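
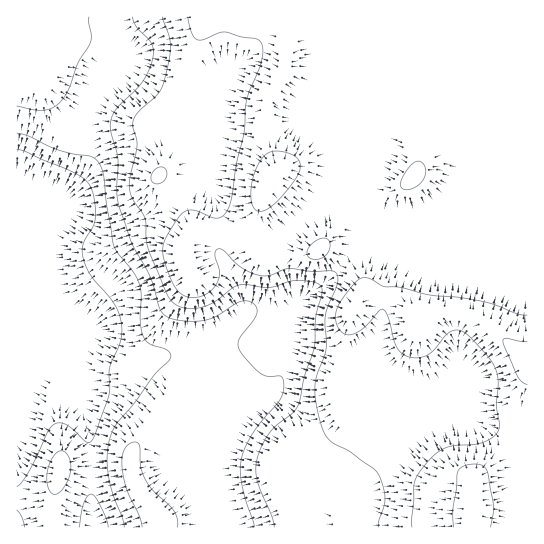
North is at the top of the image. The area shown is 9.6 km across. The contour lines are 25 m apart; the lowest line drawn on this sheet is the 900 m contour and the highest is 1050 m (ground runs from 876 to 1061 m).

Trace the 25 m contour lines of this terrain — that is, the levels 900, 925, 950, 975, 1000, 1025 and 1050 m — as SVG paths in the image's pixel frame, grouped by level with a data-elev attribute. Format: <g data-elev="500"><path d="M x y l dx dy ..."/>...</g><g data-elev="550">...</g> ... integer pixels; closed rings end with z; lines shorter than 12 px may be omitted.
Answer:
<g data-elev="900"><path d="M79 527l4-23 4-8 4-2 4 3 6 9 5 12 2 9"/><path d="M17 510l5 7 3 10"/><path d="M17 149l8 2 48 21 10 6 7 8 4 13 1 19-2 8-10 17-1 7 1 8 8 18 19 22 6 9 4 11 2 12-2 13-10 24-2 30-15 42-3 3-3 0-20-17-6-2-7 1-7 8-20 42-6 10-4 3"/></g><g data-elev="925"><path d="M53 494l4 0 5-4 8-16 0-15-4-6-4-2-4 1-4 4-6 14-1 15 3 6z"/><path d="M17 133l12 3 33 15 29 6 8 6 5 12 2 28 7 42 4 8 17 20 6 13 1 11-1 24 3 14 6 8 17 6 4 5-1 7-14 13-21 29-17 21-7 15-3 18 2 20 3 16 10 25 2 9"/></g><g data-elev="950"><path d="M177 527l0-9-4-8-19-19-9-12-4-13-2-21-2-3-3 0-5 2-5 6-2 8 0 9 4 20 13 28 3 12"/><path d="M17 106l18 4 10 0 9-3 8-7 7-13 9-25 13-20 0-7-2-13 0-5"/><path d="M132 17l5 10 14 16 2 7 0 8-4 13-7 11-27 29-4 7-1 8 8 32-1 31 1 12 13 41 19 35 10 32 7 8 16 4 19 0 15-5 24-15 6 0 7 3 3 5 0 5-17 24-2 5 1 6 6 9 14 15 8 3 14 0 2 4 0 10-2 9-28 34-8 14-4 12-1 12 2 14 12 42"/></g><g data-elev="975"><path d="M162 17l8 24-1 18-5 22-3 9-6 7-16 14-6 10 0 6 4 12 0 7-8 40 3 12 13 20 3 29 20 50 5 5 5 4 8 2 8 1 17-5 22-16 8-3 28 3 21-7 11-1 16 3 4 3 1 3 0 6-6 23-2 31-9 26-6 28-6 10-16 12-8 9-8 13-4 14-1 10 2 11 13 33 3 12"/></g><g data-elev="1000"><path d="M154 183l6 0 5-4 2-6-4-6-5 0-6 6-1 6z"/><path d="M188 17l3 15 6 8 5 0 17-7 8-1 14 5 17 3 4 5 1 9-3 13-14 34-2 32-7 29-5 33-3 13-5 7-6 3-5 0-20-8-7 1-5 4-13 19-5 11 0 10 5 16 5 12 5 8 7 5 8 2 13-4 7-5 4-6 2-12-4-17 3-5 7 2 16 16 18 8 11 0 20-7 21 3 20 0 5 2 2 5-1 7-12 30 1 32-10 34 0 22 5 23 6 12 6 5 16 8 24 17 6 8 5 13 1 10-6 22-1 6"/></g><g data-elev="1025"><path d="M527 315l-10-1-22-9-16-4-21-4-28-2-31-8-14 0-19-9-5 0-4 3-18 23-3 9 0 8 3 8 6 5 6 1 8-4 8-6 12-14 4-2 6 10 7 27 4 5 5 4 10 3 11-2 8-6 15-17 5-3 5 0 10 6 14 15 9 11 4 9 2 12-2 23 3 19-1 6-6 7-10 5-28 3-9 2-8 5-8 8-10 12-4 9-3 45"/><path d="M313 259l9-1 6-5 2-8-3-6-4-1-5 2-9 7-2 4 0 4z"/><path d="M259 211l7-1 9-7 21-25 3-7 1-6-2-6-4-3-11-4-10-1-7 3-6 7-6 14-3 18 2 13 2 4z"/><path d="M402 189l4 1 6-1 10-8 4-10-1-5-3-4-7 0-8 7-6 13 0 4z"/></g><g data-elev="1050"><path d="M491 527l3-21-6-32-5-8-8-2-12 2-3 3-3 4-4 37 1 17"/><path d="M527 341l-6 0-15-3-3 3 15 36 4 5 5 3"/></g>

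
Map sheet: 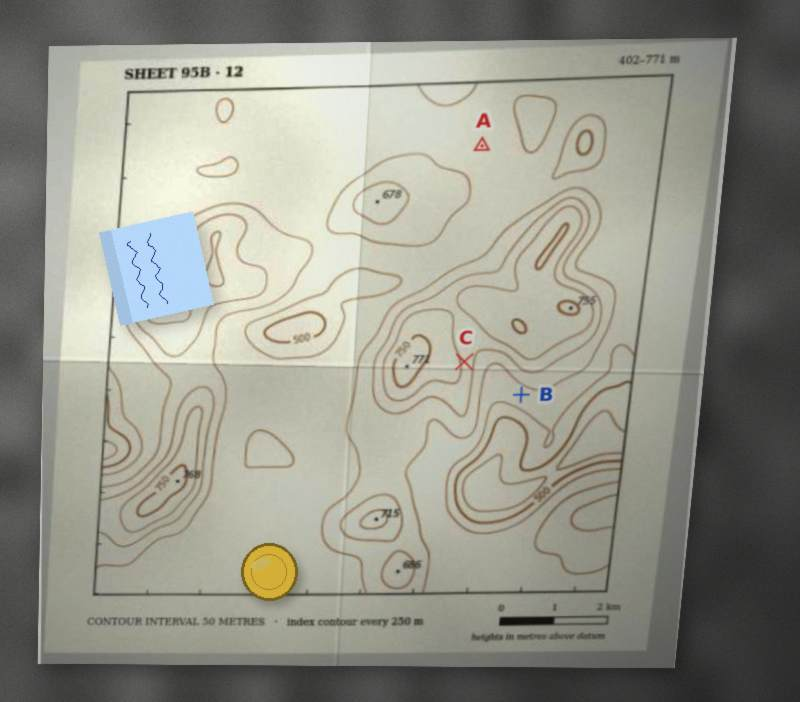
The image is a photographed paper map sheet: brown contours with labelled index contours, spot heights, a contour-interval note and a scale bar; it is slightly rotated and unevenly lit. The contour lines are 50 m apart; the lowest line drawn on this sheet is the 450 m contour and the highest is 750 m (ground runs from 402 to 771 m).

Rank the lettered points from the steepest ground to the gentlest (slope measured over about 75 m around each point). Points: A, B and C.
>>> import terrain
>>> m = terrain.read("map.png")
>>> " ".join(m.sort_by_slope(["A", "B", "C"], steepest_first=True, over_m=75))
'C B A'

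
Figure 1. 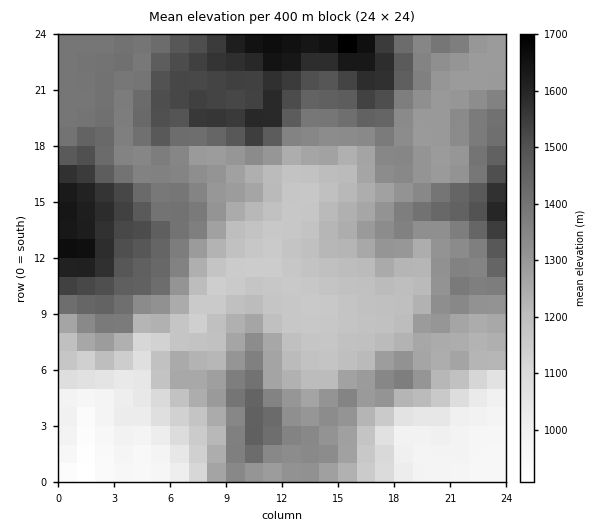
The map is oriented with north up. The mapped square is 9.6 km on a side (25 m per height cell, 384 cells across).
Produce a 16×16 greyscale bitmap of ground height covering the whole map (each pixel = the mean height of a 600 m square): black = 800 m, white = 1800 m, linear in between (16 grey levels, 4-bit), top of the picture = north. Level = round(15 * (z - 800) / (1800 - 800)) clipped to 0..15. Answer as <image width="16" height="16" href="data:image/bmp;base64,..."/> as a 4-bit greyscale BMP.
<image width="16" height="16" href="data:image/bmp;base64,Qk32AAAAAAAAAHYAAAAoAAAAEAAAABAAAAABAAQAAAAAAIAAAAATCwAAEwsAABAAAAAAAAAAAAAAABEREQAiIiIAMzMzAERERABVVVUAZmZmAHd3dwCIiIgAmZmZAKqqqgC7u7sAzMzMAN3d3QDu7u4A////ACIiRoiIZTMyIjNWmYh1MzIyNFeZiIZEM0M1d5h2eIZUZlVmh2Znd3Z4hlZ2ZmZnd6qYdWZWZmeIy6qGVWZmZ4ncuodlZniHity5mGZmeJmry6mYdmZniJu6iId3Z3iHipqaqruYiYeJmZq7vKqrh4mZmru8u7yod5mZu83d3JiH"/>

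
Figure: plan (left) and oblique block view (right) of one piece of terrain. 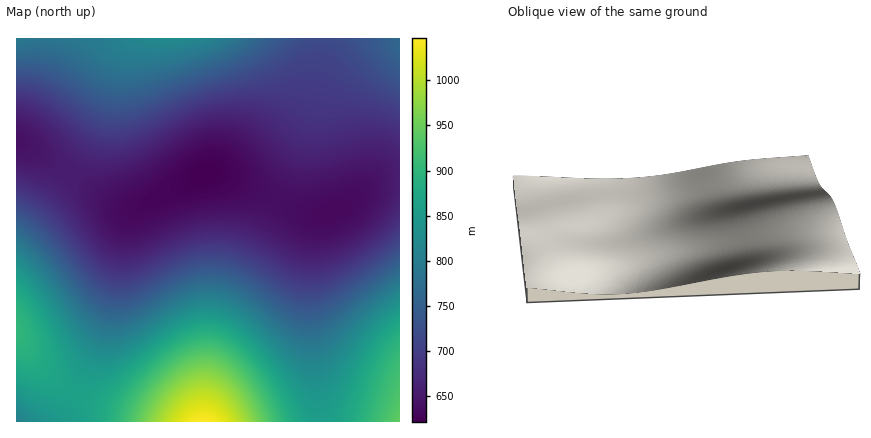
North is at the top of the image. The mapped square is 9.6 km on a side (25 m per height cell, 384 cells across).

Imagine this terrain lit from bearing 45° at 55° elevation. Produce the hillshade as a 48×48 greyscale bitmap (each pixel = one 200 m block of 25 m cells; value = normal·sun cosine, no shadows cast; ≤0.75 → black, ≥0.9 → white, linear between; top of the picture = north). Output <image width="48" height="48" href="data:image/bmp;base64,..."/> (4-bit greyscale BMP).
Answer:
<image width="48" height="48" href="data:image/bmp;base64,Qk32BAAAAAAAAHYAAAAoAAAAMAAAADAAAAABAAQAAAAAAIAEAAATCwAAEwsAABAAAAAAAAAAAAAAABEREQAiIiIAMzMzAERERABVVVUAZmZmAHd3dwCIiIgAmZmZAKqqqgC7u7sAzMzMAN3d3QDu7u4A////ACM0RVVVVVRERVZniau8zMy7qph3ZlVVZjNEVWZmZVVVVVZ3iau8zMy7qph3ZlVVZjNFVmZmZmVVVWZ4iau8zMzLqph3ZlVVZjRFZnd3d2ZmZmd4mau8zMzLuph3ZlVVZkRWZ3eId3ZmZmd4mavMzMzLuph3ZmVVZkVmd4iIiHd2ZneImqvMzMzLuph3ZmVVZlVneImZiId3d3eImqvMzMzLupiHZmVWZlZ3iZmZmYh3d3eImrvMzMzLupiHZmZmZmd4mZqqmYiHd3iImrvMzMzLupiHdmZmZneJmqqqqZiId3iJmrvMzMzLupiHdmZmZniZqru6qpmIh4iJmrvMzMzLupiHdmZmZomaq7u7qpmIiIiJmrvMzMzLupmHd2Zmd5mru7u7uqmIiIiJmrvMzMzLupmId3d3d6q7vMzLuqmYiIiJmrvMzMzLupmId3d3d6u8zMzLuqmYiIiJmrvMzMy7upmIh3d3d7vMzMzMu6mYiIiZmrvMzMy7upmIh3d3d7vMzMzMu6mYiIiZmru8zMu7qpmIiId3d8zMzMzMuqmYiIiZmqu7zLu7qpmYiIh3d8zM3czLuqmYiIiZmqu7u7u6qpmYiIiHd8zN3MzLuqmYiIiZmqu7u7uqqZmIiIiHd8zNzMy7upmYiIiJmqq7u7qqqZmIiIiHd8zMzMy7qpmIiIiJmaqqqqqqmZiIiIh3d8zMzMu6qZmIiIiJmZqqqqqZmYiIiId3d8zMzLuqqZiIiIiImZmqqZmZiIiIiHd3d8zMu7qpmYiIiIiIiZmZmZmIiIiHd3d3dszLu6qZmIh3d4iIiJmZmIiIh3d3d3d3Zsu7qqmYiHd3d3iIiIiIiIh3d3d3d3d2Zru6qpmIh3d3d3eIiIiIh3d3d3d3d3ZmZrqqmZiHd3d3d3d4iIh3d3d2ZmZmZmZmZqqpmIh3d2Znd3d3d3d3d2ZmZmZmZmZmZqmZiHd2ZmZmd3d3d3d2ZmZmZmZmZmZmZpmId3ZmZmZmZ3d3d3ZmZmZmZmZmZmZmZYiHdmZlVWZmZnd3d2ZmZVVVVmZmZmZmVYd2ZlVVVVVmZmZmZmZlVVVVVWZmZmZmVXdmVVVVVVVWZmZmZmZVVVVVVWZmZmZlVWZVVERERVVWZmZmZlVVVVVVVmZmZmZlVVVURERERFVVZmZmZVVVVVVVVmZmZmZVVVVERDM0REVVVVVVVVVVVVVVZmZmZmZVVURDMzMzREVVVVVVVVVVVVVWZmZmZmZVVEQzMzMzREVVVVVVVVVVVVVWZmZmZmVVRDMzMzMzREVVVVVVVVVVVVVmZmZmZmVVRDMzMzM0REVVVVVVVUVVVVZmZmZmZlVVRDMzMzM0REVVVVVVREVVVVZmZmZmZlVURDMzMzRERFVVVVVUREVVVWZmZmZmZVVURDQzNERERVVVVVVURFVVVmZmZmZmZVVURERERERFVVVVVVVURFVVVmZmZmZmVVVURERERFVVVVVVVVVURVVVZmZmZmZmVVVVREVVVVVVVVVVVVVERVVVZmZmZmZmVVVVRA=="/>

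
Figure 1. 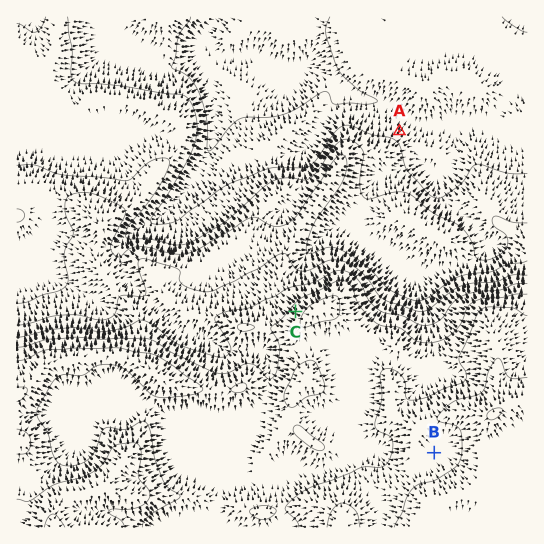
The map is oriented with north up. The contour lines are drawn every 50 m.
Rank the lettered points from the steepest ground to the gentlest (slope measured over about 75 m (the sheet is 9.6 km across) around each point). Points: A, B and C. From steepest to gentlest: C A B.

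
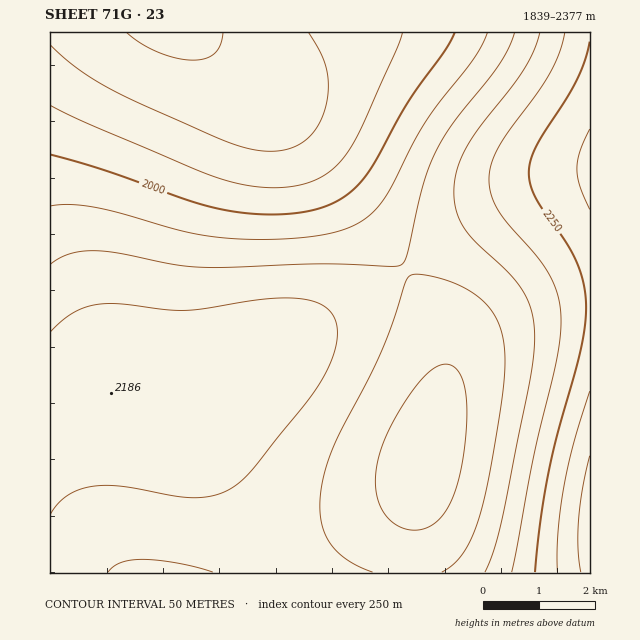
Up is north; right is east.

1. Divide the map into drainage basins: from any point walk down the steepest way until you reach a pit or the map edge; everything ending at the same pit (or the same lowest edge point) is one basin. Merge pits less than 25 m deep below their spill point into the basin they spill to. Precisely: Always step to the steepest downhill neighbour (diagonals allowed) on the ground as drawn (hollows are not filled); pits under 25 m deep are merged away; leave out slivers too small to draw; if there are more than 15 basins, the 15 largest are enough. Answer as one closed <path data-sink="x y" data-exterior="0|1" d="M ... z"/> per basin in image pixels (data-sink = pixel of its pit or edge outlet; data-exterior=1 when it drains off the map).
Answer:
<path data-sink="177 33" data-exterior="1" d="M590 32l-540 0 0 387 34-18 21-7 66 1 23-4 28-11 138-79 89-62 51-32 25-13 31-11 32-6 2-2z"/><path data-sink="425 459" data-exterior="0" d="M590 176l-51 12-39 19-51 32-78 55-86 51-76 40-21 8-16 2 9 0 7 5 14 33 25 48 64 92 299-1z"/><path data-sink="156 572" data-exterior="1" d="M142 394l-42 1-16 6-34 19 0 152 240 1-67-99-35-74-7-5z"/>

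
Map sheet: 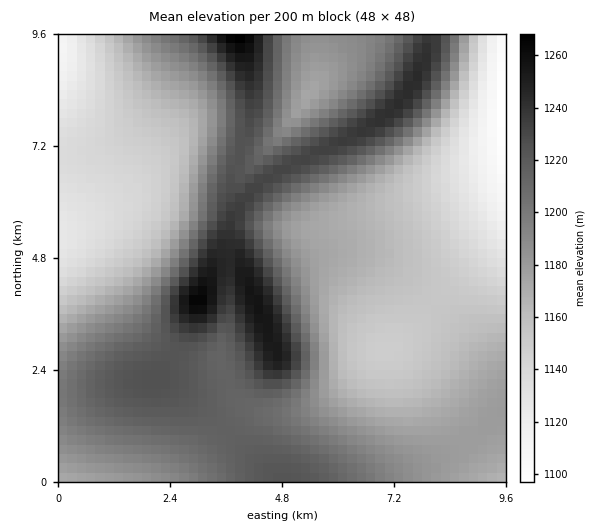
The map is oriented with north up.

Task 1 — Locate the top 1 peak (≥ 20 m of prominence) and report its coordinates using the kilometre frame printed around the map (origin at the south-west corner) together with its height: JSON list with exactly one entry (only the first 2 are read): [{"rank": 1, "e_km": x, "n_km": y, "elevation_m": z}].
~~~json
[{"rank": 1, "e_km": 2.99, "n_km": 3.89, "elevation_m": 1266}]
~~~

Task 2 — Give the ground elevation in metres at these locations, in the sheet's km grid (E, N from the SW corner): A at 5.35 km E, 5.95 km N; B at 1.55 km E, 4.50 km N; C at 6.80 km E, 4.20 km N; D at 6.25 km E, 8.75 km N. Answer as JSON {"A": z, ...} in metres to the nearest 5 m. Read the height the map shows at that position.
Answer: {"A": 1180, "B": 1160, "C": 1160, "D": 1185}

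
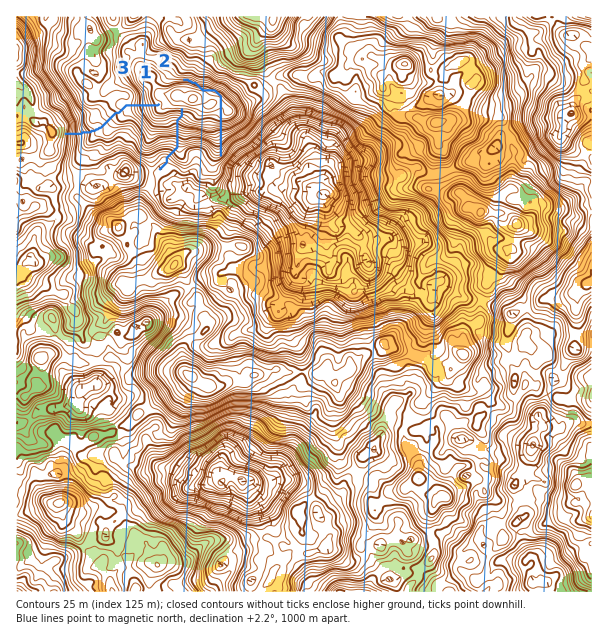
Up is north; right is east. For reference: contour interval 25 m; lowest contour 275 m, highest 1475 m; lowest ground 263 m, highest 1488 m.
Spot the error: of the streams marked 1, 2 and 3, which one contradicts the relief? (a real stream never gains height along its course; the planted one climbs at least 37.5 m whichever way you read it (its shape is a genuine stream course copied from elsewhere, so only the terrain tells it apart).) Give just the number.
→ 2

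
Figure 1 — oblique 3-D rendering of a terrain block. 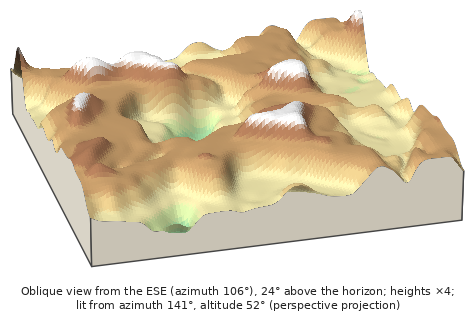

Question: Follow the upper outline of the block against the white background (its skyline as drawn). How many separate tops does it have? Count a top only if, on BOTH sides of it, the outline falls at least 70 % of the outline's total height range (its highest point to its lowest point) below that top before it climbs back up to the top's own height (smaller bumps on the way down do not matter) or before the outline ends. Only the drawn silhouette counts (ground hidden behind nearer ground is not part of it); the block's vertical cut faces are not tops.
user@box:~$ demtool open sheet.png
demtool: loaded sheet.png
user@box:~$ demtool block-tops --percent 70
0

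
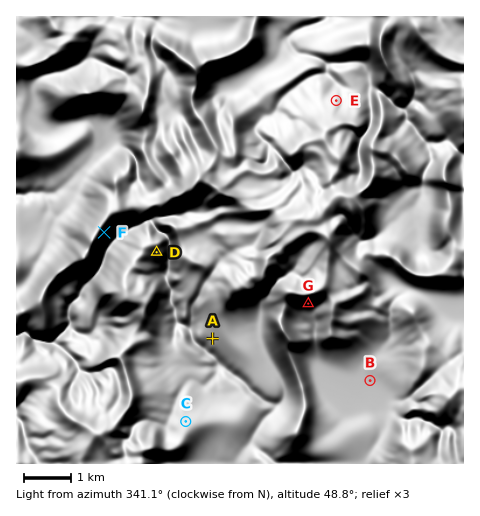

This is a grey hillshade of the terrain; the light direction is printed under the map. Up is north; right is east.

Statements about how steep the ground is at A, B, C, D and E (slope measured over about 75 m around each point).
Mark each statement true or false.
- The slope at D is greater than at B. true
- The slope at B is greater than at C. false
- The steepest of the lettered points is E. true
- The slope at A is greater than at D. false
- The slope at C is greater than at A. false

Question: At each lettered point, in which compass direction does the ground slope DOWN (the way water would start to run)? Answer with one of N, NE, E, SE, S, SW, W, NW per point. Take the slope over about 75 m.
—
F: SE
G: S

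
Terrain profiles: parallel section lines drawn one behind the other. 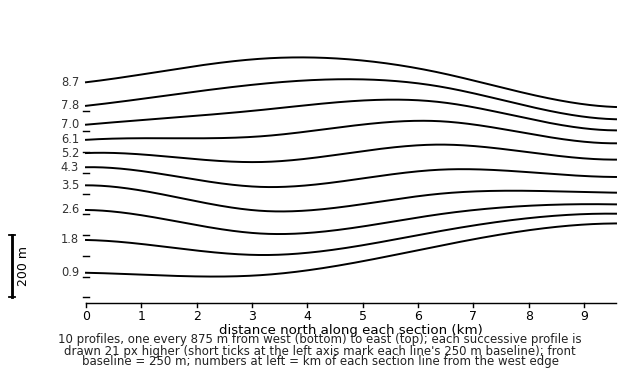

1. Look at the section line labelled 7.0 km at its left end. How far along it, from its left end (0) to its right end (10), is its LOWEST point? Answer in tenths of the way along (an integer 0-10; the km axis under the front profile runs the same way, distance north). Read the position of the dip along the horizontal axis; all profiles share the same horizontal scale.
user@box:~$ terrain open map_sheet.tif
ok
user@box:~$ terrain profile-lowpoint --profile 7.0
10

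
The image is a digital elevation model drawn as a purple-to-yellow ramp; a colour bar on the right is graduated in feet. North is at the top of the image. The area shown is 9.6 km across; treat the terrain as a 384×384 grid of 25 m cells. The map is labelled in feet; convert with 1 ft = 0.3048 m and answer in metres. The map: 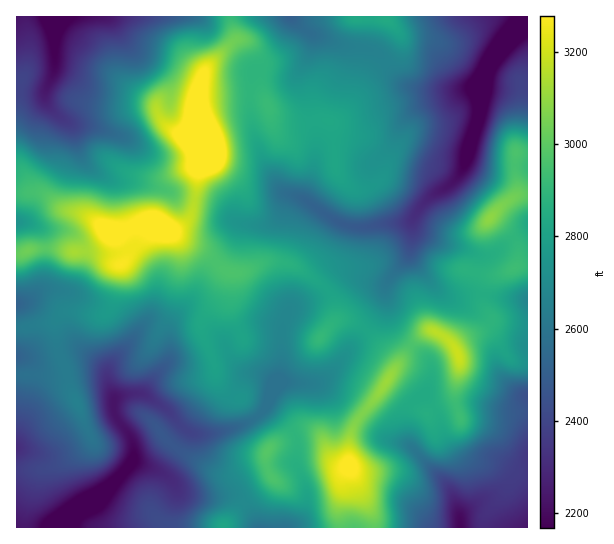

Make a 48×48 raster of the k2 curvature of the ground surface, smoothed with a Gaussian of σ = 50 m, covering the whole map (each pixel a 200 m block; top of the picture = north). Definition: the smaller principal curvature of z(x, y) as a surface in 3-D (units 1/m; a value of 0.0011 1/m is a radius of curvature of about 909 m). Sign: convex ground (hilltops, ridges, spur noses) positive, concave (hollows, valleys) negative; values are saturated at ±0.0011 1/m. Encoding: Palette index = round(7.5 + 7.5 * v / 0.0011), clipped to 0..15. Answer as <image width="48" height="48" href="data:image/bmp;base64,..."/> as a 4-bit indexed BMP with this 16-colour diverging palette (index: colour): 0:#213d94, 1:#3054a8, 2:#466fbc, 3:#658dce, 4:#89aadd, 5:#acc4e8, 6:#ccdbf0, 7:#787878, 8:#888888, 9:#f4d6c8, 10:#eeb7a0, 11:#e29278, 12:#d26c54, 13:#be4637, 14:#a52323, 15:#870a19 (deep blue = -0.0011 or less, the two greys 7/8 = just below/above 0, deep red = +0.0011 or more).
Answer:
<image width="48" height="48" href="data:image/bmp;base64,Qk32BAAAAAAAAHYAAAAoAAAAMAAAADAAAAABAAQAAAAAAIAEAAATCwAAEwsAABAAAAAAAAAAlD0hAKhUMAC8b0YAzo1lAN2qiQDoxKwA8NvMAHh4eACIiIgAyNb0AKC37gB4kuIAVGzSADdGvgAjI6UAGQqHAHZDJph3iIh1V7yVR2Q0V2VWl0V4YGh3d3d3MUZneIdkVnZUVlVSaGV3dTV3QEd3d4iHcxFXiYhlQzNVRXdhR4eIYzZ4I1V4iHd3d1IFiZhkRWZlSJhgSJeIU1d2BXZXiIiHd3YQWHYzV4h0aphAWHd4dWhwJ3d2eIiHd3hgBDI2Z4dkd2UxeYqIhocAZ3eHaHdmd3q1AkZ3ZmZ2mGVCiJuGZ3AHZVZmZlVmZ4q4AXl3Zmd2moYzdmdTIgB7dTNWdmeId4iEAnh2QyJFiYZEhUUhIyOISIRXh2eHZ3ZABnhiNDAAFmZmhDdUR1V2SrVWd3Z3Z3YQaYYUdohzAFiXdTdmNWeFWaZWeHd3eIYBeEAlZ4iKUDd2VUV3Yld1ZlRVaHd3eHUSABR4eId5giVVVWRXhDVlZVZ2U4d3d2QUZDaIiIdndGM0VWdGiEVTVmZkI5d3d3QWmUFnd4hlVVZmVFdkiWVSWYZBeFVnh1Q0iIQkV4dWZ1ZmVDV1WIZBaqUkllZ3dkVSSIclZ3Vpd1RoljRmRmMSWYM2dXZnZVZ1JYc2h3V5hlRqqFRXZlJFeURXZpd4dXiYQmdGl2ZndmVYh2ZmZUbJhlZ4dod4domYdDZVh2d2ZmVVeId3ZVaXQ0WJhkVoh3d2ZkVkZ3iHZmZVZ4iHVVQyJFeIdkRndkMzRUZ2Rnd3dmZlVnh2RXZkRndUM0REMiIjVUWHVnd3dmZmd3ZWNZlSVndmVEMyEjeapjN4ZYiIhmd3d2Z3QncliHd3iKYjiDaqp0NWZXd4h2eHZneIgzNZmYd3iag0qkVVdlRGZGZniHiGd3eImCJ4ZlVWeJpFmDNVVlZ4dWZXeHd3h3d4mEJTIiREaGQjMSi4Zmm4dVZWVWZ3h2RFdlNWdnhjVwAjNWiWVomVdjRDRFZ3YgAAAjJ3ZXqnRERpl3dleKpBd0RXdld1EEd2VTBIZGmXZJZXiJhVZ3QBZkRYhlZBJpmYh2EEVVeHd5d2V4ZDIQACRUVXdjIkeIiIiYYwBGZmeYiHVVITRWU1ZDM2dDV1eYd3iYVmEEUzZ4d1VjJodmVYlpUmYkeVaIdniHVYgARGZadFhSiYZUM0WNklRHeWWHdmeHZGgwNod5VHg1mXMgAkaLkkNpeGZ3d3Z3dWdAB6ulRnZFUxEAZ4qqcjN4d3d3d4ZohmhwBqyWWHQ0M0QWlUeIQjSId3eId4dXl2eBBHh3ZiJWd3Q4cjdlM0aIdniIh3dkd2eFA1VWYyiGZ3RLgEhlVEaIdnh4d3eHVmaHA2VWUUqGZ3VLgkhmZFeHZnd3eId3dmZWA1VYcRd2Z3U2dEh3ZFd2Vod3iIdTRUQzEnd5lgVmeHZEVViYVFd2VHiHd3Znh2d2AJqYhwV3iHZURle4VFaJdFiHd3dohmiZMFiHdwZ2d3VVWGNmVVVndkd2ZmVWZGiYYAaHdwaHd2V2WbYkV5hld0VEREV5dHiIdQF3hxaYh1d3VYcxWZllUzVEVWZ5ZXd3d1AndSREMzREIQADVCE1NYZpp3mXVnZnd3UQ=="/>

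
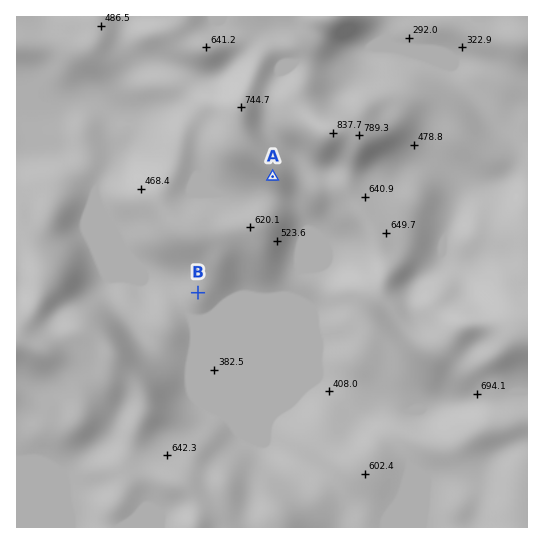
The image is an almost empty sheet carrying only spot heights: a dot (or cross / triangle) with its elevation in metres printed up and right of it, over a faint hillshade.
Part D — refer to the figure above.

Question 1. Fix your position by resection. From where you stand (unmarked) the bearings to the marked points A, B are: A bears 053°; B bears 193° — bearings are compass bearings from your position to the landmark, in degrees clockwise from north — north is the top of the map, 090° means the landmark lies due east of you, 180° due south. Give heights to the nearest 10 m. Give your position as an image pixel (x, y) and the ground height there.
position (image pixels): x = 215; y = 220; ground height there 590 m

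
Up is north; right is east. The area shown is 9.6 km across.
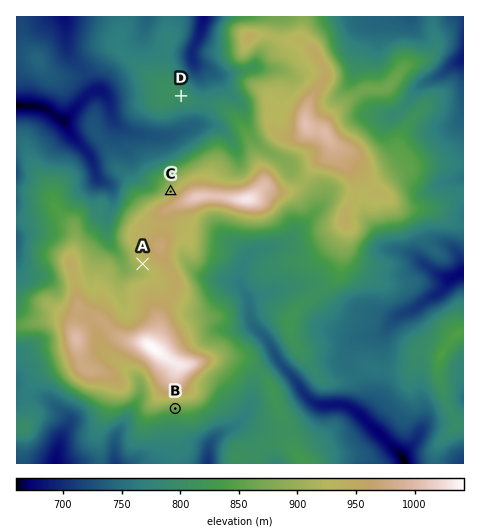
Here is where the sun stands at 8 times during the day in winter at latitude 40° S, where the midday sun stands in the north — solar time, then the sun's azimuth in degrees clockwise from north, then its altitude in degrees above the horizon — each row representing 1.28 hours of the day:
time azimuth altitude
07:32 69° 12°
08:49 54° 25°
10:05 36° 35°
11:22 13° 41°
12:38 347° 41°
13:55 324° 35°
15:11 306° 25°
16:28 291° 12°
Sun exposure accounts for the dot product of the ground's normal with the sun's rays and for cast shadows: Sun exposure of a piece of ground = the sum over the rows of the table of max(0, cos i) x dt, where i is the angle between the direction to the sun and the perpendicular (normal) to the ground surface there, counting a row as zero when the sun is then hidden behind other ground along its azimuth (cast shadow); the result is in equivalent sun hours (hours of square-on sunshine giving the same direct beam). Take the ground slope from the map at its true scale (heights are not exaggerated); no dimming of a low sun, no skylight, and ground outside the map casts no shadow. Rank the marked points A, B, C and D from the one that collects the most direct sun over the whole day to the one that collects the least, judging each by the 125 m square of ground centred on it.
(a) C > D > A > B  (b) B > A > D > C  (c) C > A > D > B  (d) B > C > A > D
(a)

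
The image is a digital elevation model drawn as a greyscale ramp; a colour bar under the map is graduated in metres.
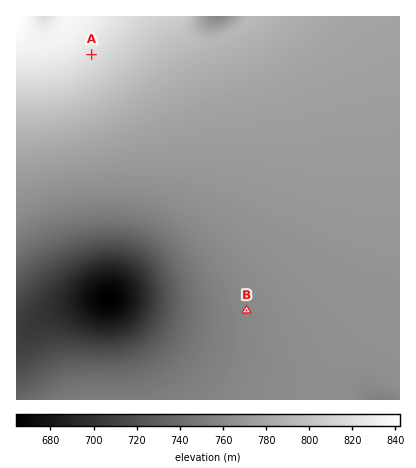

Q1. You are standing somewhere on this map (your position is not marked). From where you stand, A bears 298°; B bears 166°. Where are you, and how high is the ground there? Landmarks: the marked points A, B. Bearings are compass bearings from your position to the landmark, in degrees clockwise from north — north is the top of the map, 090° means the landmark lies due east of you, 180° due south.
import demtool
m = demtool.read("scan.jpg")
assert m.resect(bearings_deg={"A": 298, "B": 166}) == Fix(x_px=197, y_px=110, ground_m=778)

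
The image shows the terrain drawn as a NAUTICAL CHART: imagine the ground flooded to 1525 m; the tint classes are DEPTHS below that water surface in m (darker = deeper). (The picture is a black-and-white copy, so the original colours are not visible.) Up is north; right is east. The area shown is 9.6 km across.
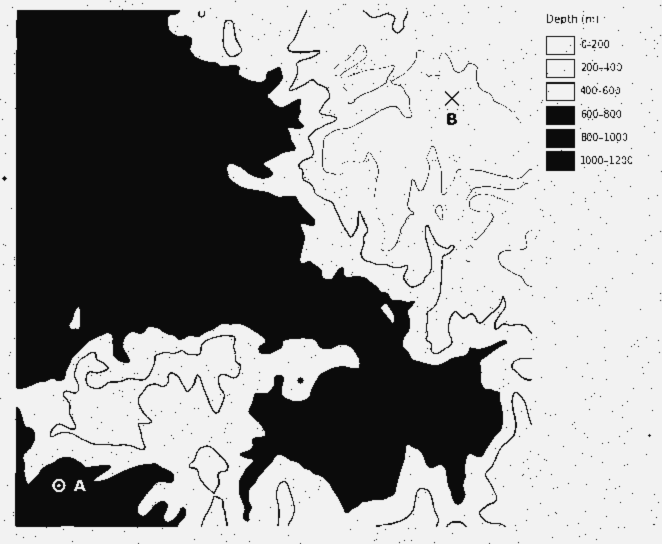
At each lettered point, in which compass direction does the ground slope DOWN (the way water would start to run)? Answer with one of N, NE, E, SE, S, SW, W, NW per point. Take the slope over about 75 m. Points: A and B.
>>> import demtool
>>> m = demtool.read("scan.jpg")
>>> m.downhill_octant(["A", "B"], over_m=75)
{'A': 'SW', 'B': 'N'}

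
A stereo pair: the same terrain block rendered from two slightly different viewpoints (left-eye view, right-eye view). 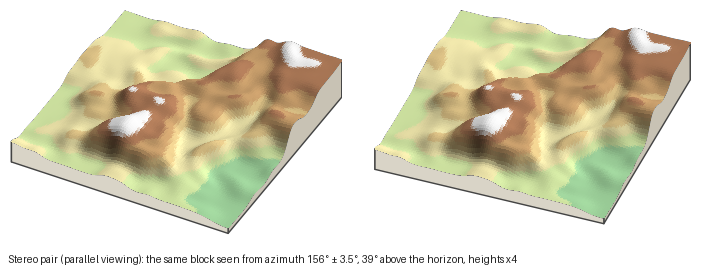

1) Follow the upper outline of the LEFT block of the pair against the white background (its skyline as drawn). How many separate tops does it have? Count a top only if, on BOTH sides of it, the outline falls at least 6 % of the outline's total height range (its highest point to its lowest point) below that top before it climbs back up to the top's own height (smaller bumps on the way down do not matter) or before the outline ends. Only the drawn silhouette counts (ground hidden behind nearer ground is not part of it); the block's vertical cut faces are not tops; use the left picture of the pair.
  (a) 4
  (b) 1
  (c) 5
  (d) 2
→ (d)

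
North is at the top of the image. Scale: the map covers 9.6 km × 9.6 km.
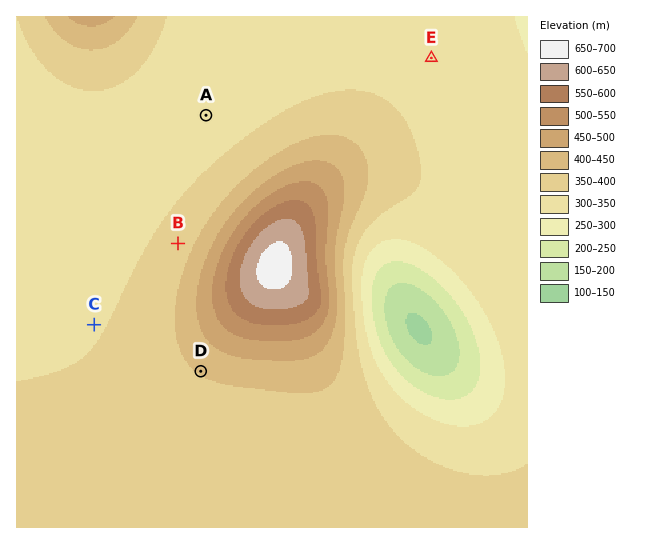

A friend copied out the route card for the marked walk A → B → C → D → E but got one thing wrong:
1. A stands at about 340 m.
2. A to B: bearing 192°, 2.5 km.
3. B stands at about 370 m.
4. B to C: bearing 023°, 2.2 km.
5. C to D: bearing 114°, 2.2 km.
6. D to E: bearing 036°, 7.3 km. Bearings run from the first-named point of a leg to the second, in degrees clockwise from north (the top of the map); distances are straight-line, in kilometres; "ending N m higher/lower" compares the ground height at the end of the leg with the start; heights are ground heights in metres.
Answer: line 4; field bearing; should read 226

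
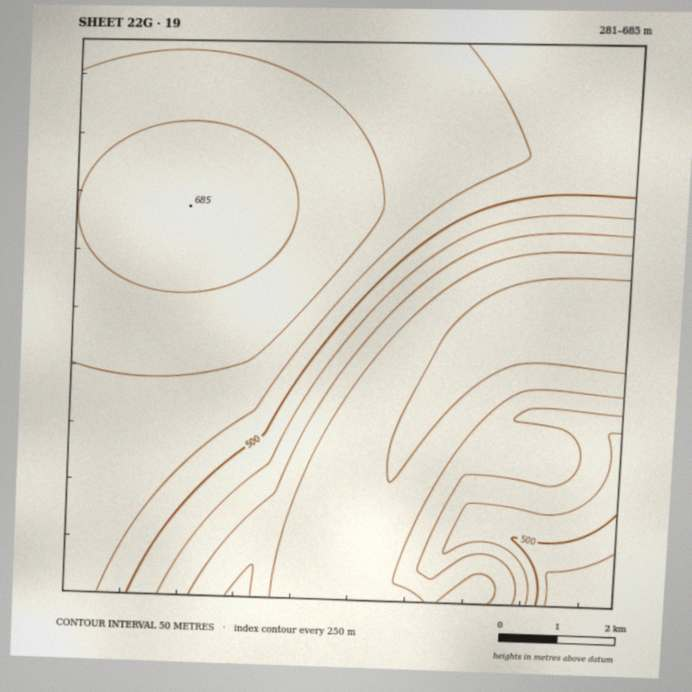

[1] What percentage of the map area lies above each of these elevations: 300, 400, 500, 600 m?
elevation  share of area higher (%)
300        94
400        72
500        57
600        26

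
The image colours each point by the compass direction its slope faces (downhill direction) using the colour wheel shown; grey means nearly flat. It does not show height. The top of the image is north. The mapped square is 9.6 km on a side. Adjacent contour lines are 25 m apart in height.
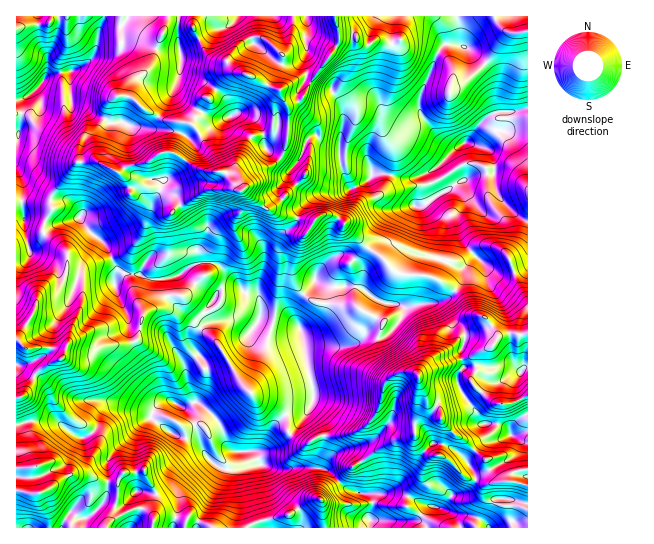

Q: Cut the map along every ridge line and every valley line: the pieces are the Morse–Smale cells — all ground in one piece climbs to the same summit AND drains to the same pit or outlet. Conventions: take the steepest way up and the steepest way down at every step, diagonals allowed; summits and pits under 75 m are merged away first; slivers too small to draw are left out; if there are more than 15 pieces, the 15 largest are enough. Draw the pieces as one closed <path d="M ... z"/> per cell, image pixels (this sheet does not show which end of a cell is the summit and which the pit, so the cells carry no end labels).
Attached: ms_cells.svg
<path d="M346 255l-8 0-12 8-10 11-3 11-17 18-3 12 5 12-16 0-23-7 0-22-4-3-9-2-13-14-8-5-6-9-5-2-19 1-13 9-15 6 0 14 2 6 27 26-4 21 7 8-14 12 2 16 6 20-12 5-8-6-7-1-13 10-2 7 16 14 12 6 16 2 12 18 16 12 14 0 22-5 19 5 21-2 27 2 21 20 12 4 10 0 3 4 1 6-4 12 2 13 104 0 9-26-1-12 4-6 4-1-25-6-19-18-9-4-8 0-13-13-2-7 0-12 10-21 0-8-6-13 0-8 14-16 17-9 11-11 9 0 16 10 5 0 6-8 0-5-12-17-16-6-6-13-8-7-13 10-23 3-12 4-9-4-11 0-10-4-17-14 1-16-6-9z"/><path d="M237 16l-116 1 0 8 2 2 2-2 0 3 28 12 7-1-9 27-18 16-2 12-2 2-12 0-9 7-1 14-11 17 0 25 7 6 23 12 7 2 12 8 13 1 15 7 22 0 12-6 36 0 22 19 18 8 30 7 9-8 9 0 12 6 1 5 7 7 16 15 14 8 14 16 8 3 27 1 25 15 8-12 1-12-7 0-14-8 4-16-2-24-17-16 13-10-10-22-18 8-11 0-17-6-10 0-10 10-15 5-10-26 0-16-3-3-14-2-8-6-8 6-8 20-6 6-3 0-23-17-3-5-1-15-6-10-15-7-7 0-4 3-4-15-8-9-16-11-23-8 1-26 33-18 7 0 9-4z"/><path d="M97 161l-19 0-6 6-20 27 0 15-7 12 6 3 6 0 22-7 8 12 13 10 9 12 7 16-1 13 8-7 18 2 13 5 15-1 13-6 13-9 19-1 5 2 6 9 8 5 13 14 9 2 4 3 0 22 23 7 17-1-6-11 3-12 17-18 3-11 5-7 17-12 8 0 5 2 10 13-1 16 17 14 10 4 11 0 9 4 12-4 19-1 9-4 8-8-6-6-19-9-27-1-8-3-14-16-14-8-16-15-7-7-1-5-12-6-9 0-9 8-30-7-18-8-22-19-36 0-12 6-22 0-15-7-13-1z"/><path d="M79 217l-22 7-11-3-3 6 1 7 23 19 0 18-6 14-6 6-8 0-8 4-6 19-14 23 0 4 6 7 28 0 10 9-24 12-6 10 10 2 18 28 9 8 13 7 8 8 5-3 7-18 6-3 30 3 12 5 2-6 13-10 7 1 8 6 12-4-6-21-2-16 14-12-7-8 4-21-27-26-2-6-1-14-12 1-13-5-18-2-8 7 1-13-7-16-9-12-13-10z"/><path d="M370 16l-63 0 1 14-3 5 2 18-9 10-8 2-13-2-23-19-7-17-9-11-8 9-9 4-7 0-32 18-2 2 0 24 23 8 16 11 6 6 6 18 4-3 7 0 15 7 6 10 1 15 3 5 23 17 3 0 6-6 8-20 8-6 8 6 14 2 3 3 0 16 10 26 15-5 10-10 10 0 17 6 11 0 21-10 22-20-11-5-19-17-27 0-10-6-6-7-6-16-18-16-4-8-3-40 1-4z"/><path d="M527 108l-12 4-17 0-16 9-11 17-20 14-19 19 9 22-13 9 17 17 2 24-4 16 14 8 6 0 5-4-5 7 0 9-7 12 7 7 7 14 15 5 6 6 6 11 0 5-6 8-5 0-16-10-9 0-11 11-17 9-14 17 38-14 13-3 8-5-2 3 0 16-4 11 9 10 16 12 17-1 14-8z"/><path d="M121 16l-17 1-5 14-4 23-9 10-17 8-22 4-10 13-16 12-1 26-4 8 0 32 7 14-2 22 4 16 9-2 11 4 7-12 0-15 20-27 6-6 19 0-1-27 11-17 1-14 9-7 12 0 4-14 14-11 5-8 8-24-7 1-28-12-4-3z"/><path d="M527 16l-70 1 3 12 0 16-15-1-5 5-21 53 0 7 4 9 12 16 16 14 6 0 10-7 13-18 9-7 9-4 17 0 13-5z"/><path d="M151 417l-8 4-11 14-21 20-4 8 1 18 9 2 8-11 18-1 13 22-1 24 18-1 9 4 8-3 23 11 21 0 3-15 0-20-2-11 0-8 2-4-14-1-5-2-11-10-12-18-16-2-12-6z"/><path d="M457 16l-86 0-18 14-1 19 3 8 0 17 4 8 18 16 6 16 6 7 10 6 27 0 6 3-12-17 0-18 20-46 5-5 15 1 0-16z"/><path d="M57 421l-30 0-11 5 1 102 44 0 9-16 9 7 6 0 5-3 15-17 2-18-6 0-12-6-17-1 16-8 9-20-2-11-4-2-6 4-6 0z"/><path d="M477 353l-7 4-44 14-7 4 0 6 9 20 11 6 2 14 16 15 8 4 22 19 4 12 8 10 11 0 4-9 14-3 0-72-19 7-12 0-7-4-18-18 4-11z"/><path d="M261 464l-20 4-6 6 2 19-2 35 12 0 4-4 11-4 28-5 25-16 4 0 4 4 0 14 3 11 45-1-2-12 4-13-4-9-10 0-12-4-21-20-23-2-25 2z"/><path d="M426 396l-1 6-10 21 0 12 2 7 13 13 8 0 9 4 19 18 25 6-4 1-4 6 1 12-8 20 0 5 51 1 1-58-6-1-8 3-4 9-11 0-8-10-4-12-22-19-8-4-16-15-2-14-9-4z"/><path d="M103 16l-52 0-4 8-13 0-18 5 1 106 4-17 0-17 16-12 10-13 30-7 16-12z"/>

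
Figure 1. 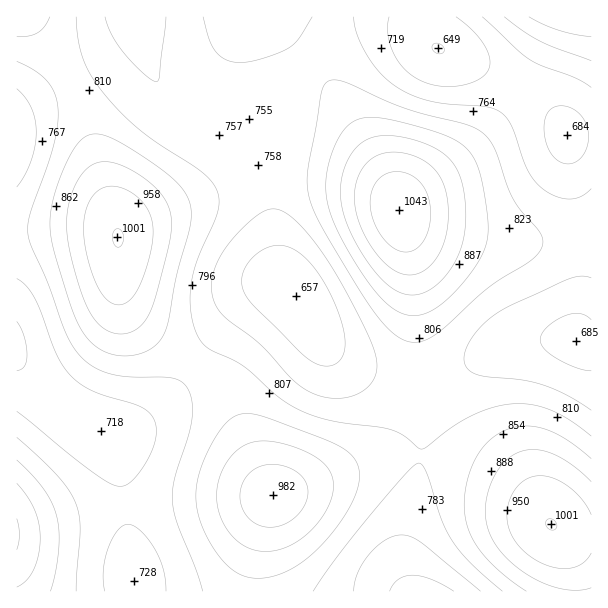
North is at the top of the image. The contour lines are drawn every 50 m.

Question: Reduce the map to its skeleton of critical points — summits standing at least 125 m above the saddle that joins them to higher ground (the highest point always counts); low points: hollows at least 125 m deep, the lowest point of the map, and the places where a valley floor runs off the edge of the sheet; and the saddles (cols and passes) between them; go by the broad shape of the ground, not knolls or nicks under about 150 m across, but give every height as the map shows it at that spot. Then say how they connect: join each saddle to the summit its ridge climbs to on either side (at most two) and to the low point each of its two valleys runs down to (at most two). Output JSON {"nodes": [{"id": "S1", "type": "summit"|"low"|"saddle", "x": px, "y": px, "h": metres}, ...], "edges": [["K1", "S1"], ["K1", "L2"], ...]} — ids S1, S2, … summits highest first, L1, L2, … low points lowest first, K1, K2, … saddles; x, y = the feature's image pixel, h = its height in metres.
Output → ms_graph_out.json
{"nodes": [
{"id": "S1", "type": "summit", "x": 399, "y": 210, "h": 1043},
{"id": "S2", "type": "summit", "x": 119, "y": 237, "h": 1001},
{"id": "S3", "type": "summit", "x": 551, "y": 525, "h": 1001},
{"id": "S4", "type": "summit", "x": 273, "y": 495, "h": 982},
{"id": "S5", "type": "summit", "x": 17, "y": 534, "h": 956},
{"id": "S6", "type": "summit", "x": 578, "y": 17, "h": 894},
{"id": "L1", "type": "low", "x": 438, "y": 48, "h": 649},
{"id": "K1", "type": "saddle", "x": 195, "y": 365, "h": 809},
{"id": "K2", "type": "saddle", "x": 420, "y": 456, "h": 800},
{"id": "K3", "type": "saddle", "x": 416, "y": 378, "h": 776},
{"id": "K4", "type": "saddle", "x": 269, "y": 183, "h": 761},
{"id": "K5", "type": "saddle", "x": 125, "y": 504, "h": 755},
{"id": "K6", "type": "saddle", "x": 519, "y": 86, "h": 724},
{"id": "K7", "type": "saddle", "x": 63, "y": 408, "h": 719}],
"edges": [["K1", "S2"], ["K1", "S4"], ["K1", "L1"], ["K2", "S3"], ["K2", "S4"], ["K2", "L1"], ["K3", "S1"], ["K3", "S4"], ["K3", "L1"], ["K4", "S1"], ["K4", "S2"], ["K4", "L1"], ["K5", "S4"], ["K5", "S5"], ["K5", "L1"], ["K6", "S1"], ["K6", "S6"], ["K6", "L1"], ["K7", "S2"], ["K7", "S5"], ["K7", "L1"]]}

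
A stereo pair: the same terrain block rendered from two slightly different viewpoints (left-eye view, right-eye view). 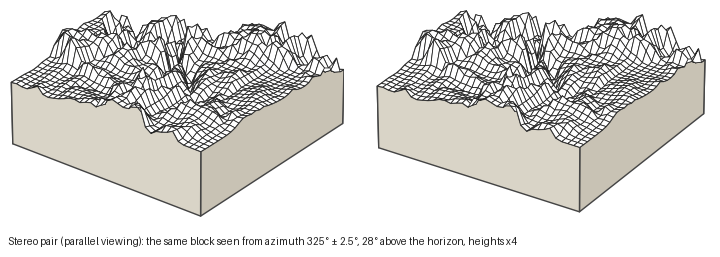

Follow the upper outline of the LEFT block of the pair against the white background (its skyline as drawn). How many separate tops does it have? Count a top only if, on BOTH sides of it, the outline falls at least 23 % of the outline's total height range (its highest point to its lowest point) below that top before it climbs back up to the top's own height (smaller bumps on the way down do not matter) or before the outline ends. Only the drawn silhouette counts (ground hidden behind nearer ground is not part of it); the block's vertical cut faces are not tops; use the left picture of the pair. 4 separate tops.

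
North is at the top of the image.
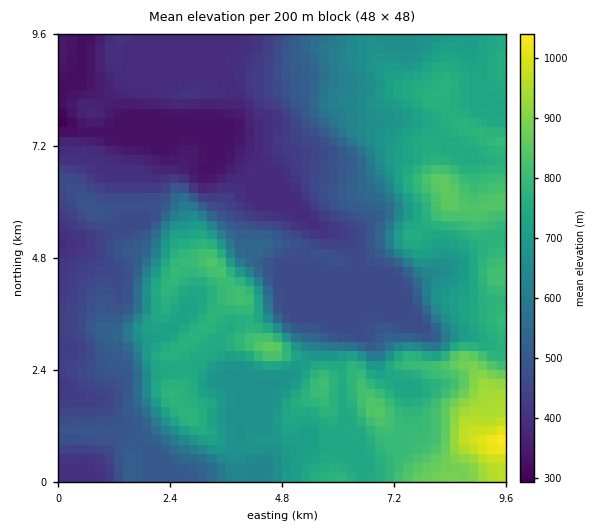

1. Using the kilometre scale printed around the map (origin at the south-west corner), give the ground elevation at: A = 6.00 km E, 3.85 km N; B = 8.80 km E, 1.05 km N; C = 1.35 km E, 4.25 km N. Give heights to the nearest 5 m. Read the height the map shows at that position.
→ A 465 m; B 980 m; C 460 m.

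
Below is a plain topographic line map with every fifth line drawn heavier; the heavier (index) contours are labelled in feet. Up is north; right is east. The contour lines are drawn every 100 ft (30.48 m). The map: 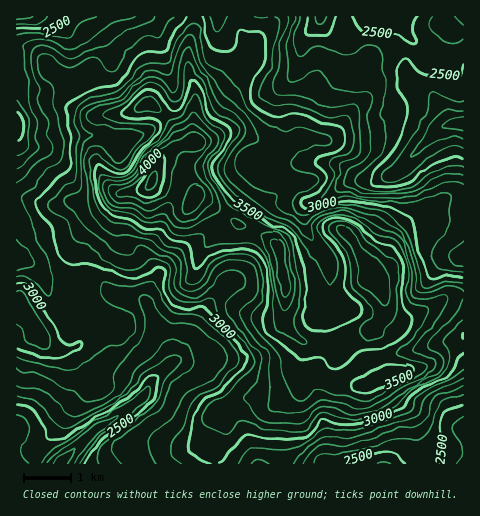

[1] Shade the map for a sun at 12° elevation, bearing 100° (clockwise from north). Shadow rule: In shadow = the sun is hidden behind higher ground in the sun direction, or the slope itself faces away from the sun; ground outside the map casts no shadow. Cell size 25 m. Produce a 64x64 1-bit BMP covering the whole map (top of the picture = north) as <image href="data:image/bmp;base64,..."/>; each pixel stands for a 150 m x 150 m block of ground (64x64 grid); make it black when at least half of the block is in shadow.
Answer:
<image width="64" height="64" href="data:image/bmp;base64,Qk0+AgAAAAAAAD4AAAAoAAAAQAAAAEAAAAABAAEAAAAAAAACAAATCwAAEwsAAAIAAAAAAAAA////AAAAAAABwAAAAAAAAAHgAAAAAAAAAPAAAAAAAAAAfAAAAAAAAAA+AAAAAAAAAA8AAAAAAAAAA8AAAAAAAAAB4AAAAAAAAABwAAAAAAAAADgAAAAAAAAAOAAAAAAAAAAYBgAAAAAAAAAGAAAAAAAAAAAAAAAAAAAAAAAAAAAAAAAAAAAAAAAAAAAAAAAAAAAAAAAAAAAAAAAAAAAAAAAAAAAAAAAAAAAAAAAAAAAAAAAAAAAAAAAAAAAIAAAAAAAAADwAAAAAAAwAfAAAAAAADgD8AAAAAAAPAPwDAAAAAA+A+AMAAAAAB4D4AwAAAAABgHgDAAAAAAAAOAAAAAAAAAAAAAAAAAAAAAAAAAAAAAAAADgAAAAAAAAAeAAAAAAAAAB4AAAACAAAAAAAAAA8AAAAAAAAAPwAAAAAAAAB+AAAAAAAAAPx4AAAAAAAA/PgAAAAAAAD5+AAAAAAAAfn8AAAAAAAB8fwAAAAAAAHx/gAAAAAAAAB/AAAAAAAQAB8AAAAAADAAAgAAAAAAAHAAAAAAAAAAMABgAAAAAAAA4GAAAAAAAAHg4AAAAAAAAfDgAAAAAAAA8OAAAAAAAABwwAAAAAAYAADAAAAAABgAAcAAAAAAAAABwAAAAAAAAAHAAAAAAAAAAcAAAAAAAAAAQAAAAAAAAAAAAAAAAAAAAAAAAAAAA=="/>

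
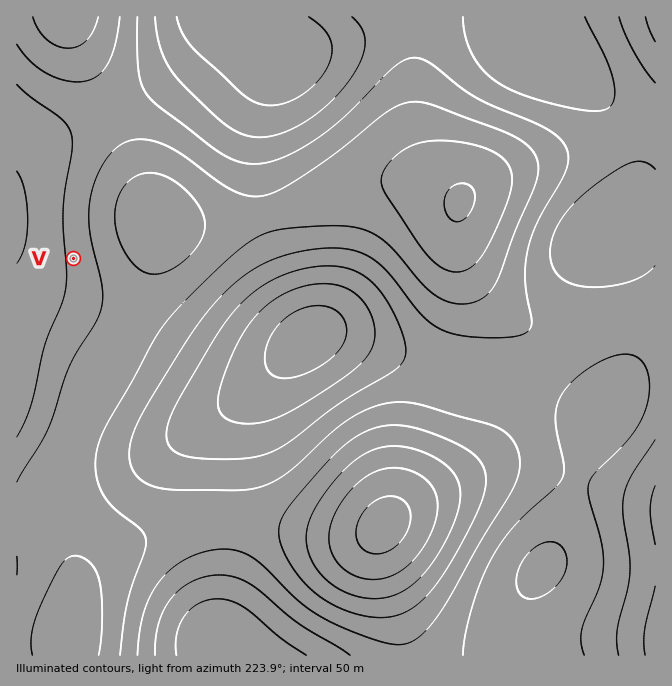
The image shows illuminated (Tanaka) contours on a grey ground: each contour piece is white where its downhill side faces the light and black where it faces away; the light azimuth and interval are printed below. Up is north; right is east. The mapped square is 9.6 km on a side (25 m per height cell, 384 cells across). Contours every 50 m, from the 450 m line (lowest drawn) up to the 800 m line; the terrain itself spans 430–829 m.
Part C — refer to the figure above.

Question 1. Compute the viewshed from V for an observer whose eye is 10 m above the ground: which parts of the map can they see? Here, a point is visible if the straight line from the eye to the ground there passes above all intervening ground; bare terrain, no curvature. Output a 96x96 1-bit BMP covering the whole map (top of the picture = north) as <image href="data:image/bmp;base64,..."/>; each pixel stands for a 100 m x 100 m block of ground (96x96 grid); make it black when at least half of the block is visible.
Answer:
<image width="96" height="96" href="data:image/bmp;base64,Qk2+BAAAAAAAAD4AAAAoAAAAYAAAAGAAAAABAAEAAAAAAIAEAAATCwAAEwsAAAIAAAAAAAAA////AAAAAAAAH/8ABwAAAAAAAAAAD//ADgAAAAAAAAAAB//4HgAAAAAAAAAAB////AAAAAAAAAAAA///+AAAAAAAAAAAA///8AAAAAAAAAAAAf//8AAAAAAAAAAAAP//4AAAAAAAAAAAAP//wAAAAAAAAAAAAH//gAAAAAAAAAAAAB/+AAAAAAAAAAAAAAf4AAAAAAAAAAAAAAAAAAAAAAAAAAAAAAAAAAAAAAAAAAAAAAAAAAAAAAAAAAAAAAAAAAAAAAAAAAAAAAAAAAAAAAAAAAAAAAAAAAAAAAAAAAAAAAAAAAAAAAAAAAAAAAAAAAAAAAAAAAAAAAAAAAAAAAAAAAAAAAAAAAAAAAAAAAAAAAAAAAAAAAAAAAAAAAAAAAAAAAAAAAAAAAAAAAAAAAAAAAAAIAAAAAAAAAAAAAAAOAAAAAAAAAAAAAAAPgAAAAAAAAAAAAAAP4AAAAAAAAAAAAAAP+AAAAAAAAAAAAAAP/AAAAAAAAAAAAAAP/wAAAAAAAAAAAAAH/4AAAAAAAAAAAAAH/+AAAAAAAAAAAAAH//AAAAAAAAAAAAAD//wAAAAAAAAAAAAD//4AAAAAAAAAAAAD//+AAAAAAAAAACAB///AAAAAAAAAACAB///gAAAAAAAAACAB///wAAAAAAAAACAA///4AAAAAAAAAAAA///8AAAAAAAAAAAA////AAAAAAAAAAAA////gAAAAAAAAAAA////wAAAAAAAAAAA////wAAAAAAAAAAA////4AAAAAAAAAAA////8AAAAAAAAAAB////+AAAAAAAAAAB/////AAAAAAAAAAB/////AAAAAAAAAAD/////gAAAAAAAAAP/////gAAAAAAAAB//////gAAAAAAAAD//////wAAAAAAAAH//////wAAAAAAAAH//////wAAAAAAAAP//////wAAAAAAAAP//////4AAAAAfAAf//////4AAAAB/AA///////4AAAAD/AA///////4AAAAH/gB///////4AAAAH/gA///////4AAAAP/gA///////4AAAAP/wA//////4AAAAAf/wAf/////wAAAAAf/wAf/////wAAAAAf/4Af/////wAAAAA//8AP/////wAAAAA//8AP/////wAAAAB//+AP/////4AAAAD//+AH/////4AAAAH///AD/////4AAAAP///AB/////4AAAA////gA/////4AAAB////AAf////8AAAH////AAP////8AAAH///+AAH////8AAAP///8AAD////8AAAP///4AAB////4AAAP///wAAA////4AAAP///gAAA////4AAAP///AAAAf///4AAAP//8AAAAf///wAAAH//4AAAAf///wAAAH//wAAAAf///gAAAH//gAAAAf///AAAAD/+AAAAAP//+AAAAD/8AAAAAP//8AAAAB/4AAAAAP//4AAAAA/wAAAAAP//wAAAAAfwAAAAAP//gAAAAAfgAAAAAP//AAAAAAPgAAAAAP/+AAAAAADAAAA="/>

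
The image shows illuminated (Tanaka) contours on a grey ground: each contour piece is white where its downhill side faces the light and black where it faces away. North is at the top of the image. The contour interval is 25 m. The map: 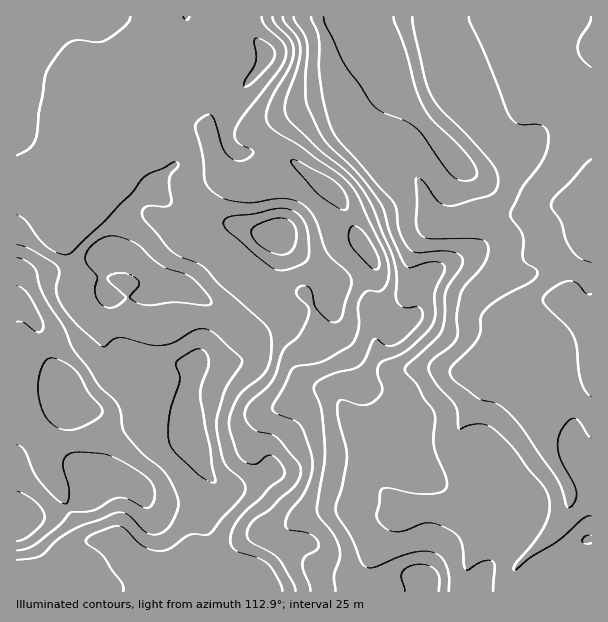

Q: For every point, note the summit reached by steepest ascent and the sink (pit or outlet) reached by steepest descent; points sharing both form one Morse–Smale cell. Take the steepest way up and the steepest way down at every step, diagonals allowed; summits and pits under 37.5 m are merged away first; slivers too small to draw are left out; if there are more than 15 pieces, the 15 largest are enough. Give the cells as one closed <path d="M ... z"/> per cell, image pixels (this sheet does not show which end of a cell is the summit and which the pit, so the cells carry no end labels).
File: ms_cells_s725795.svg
<path d="M591 16l-575 1 1 575 357 0 0-7-4-15 2-12 12-25 17-22 15-3 48 3 16-3 6-4 6 14 0 7-24 41-4 15 1 11 127-1z"/><path d="M225 184l-5 2-14 18-8 18-4 15 34 21 38 37 6 3 13 0 11-4 9 1 5-10 30-33-6-13-3-15-5-8-11-12-19-16-53 4z"/><path d="M486 504l-1 2-21 5-26-3-22 0-15 3-17 22-12 25-2 12 4 21 90 1 4-26 24-41 0-7z"/>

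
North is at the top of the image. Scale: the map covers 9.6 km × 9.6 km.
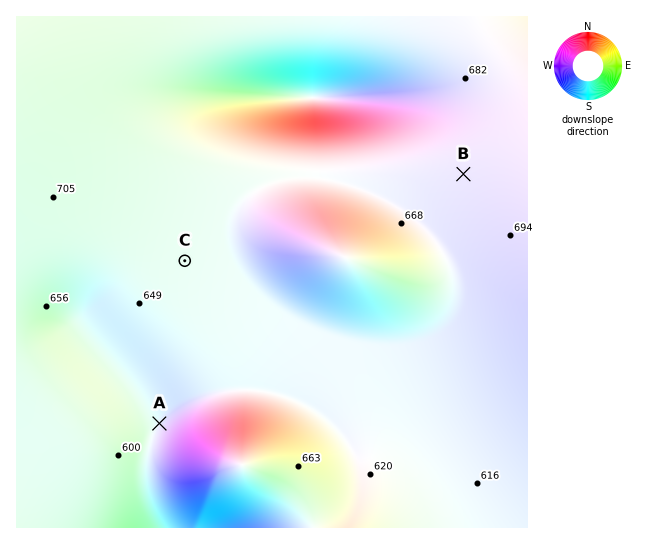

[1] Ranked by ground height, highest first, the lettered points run B C A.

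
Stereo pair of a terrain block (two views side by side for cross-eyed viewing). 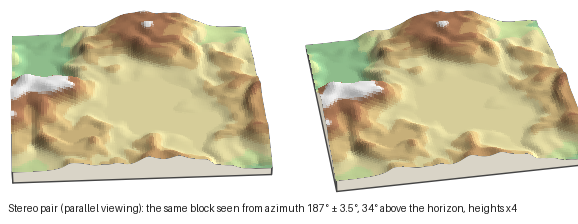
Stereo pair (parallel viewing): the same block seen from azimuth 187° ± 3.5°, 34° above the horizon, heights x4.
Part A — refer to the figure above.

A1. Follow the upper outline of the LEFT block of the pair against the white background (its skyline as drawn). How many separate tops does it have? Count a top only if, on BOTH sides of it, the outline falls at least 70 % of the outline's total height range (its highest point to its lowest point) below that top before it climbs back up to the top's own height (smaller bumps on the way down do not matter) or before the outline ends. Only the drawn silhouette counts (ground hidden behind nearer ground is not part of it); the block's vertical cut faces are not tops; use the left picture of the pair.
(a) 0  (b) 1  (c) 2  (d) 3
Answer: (a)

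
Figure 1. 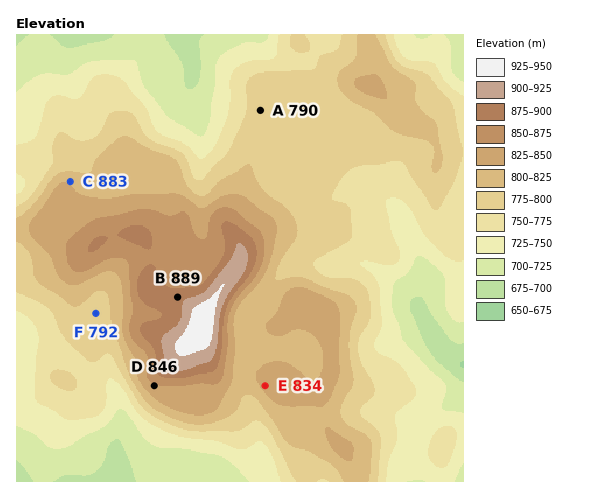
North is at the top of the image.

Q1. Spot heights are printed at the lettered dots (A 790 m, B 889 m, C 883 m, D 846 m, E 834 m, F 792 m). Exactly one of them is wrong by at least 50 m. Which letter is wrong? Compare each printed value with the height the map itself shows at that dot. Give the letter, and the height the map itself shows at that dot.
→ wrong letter C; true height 821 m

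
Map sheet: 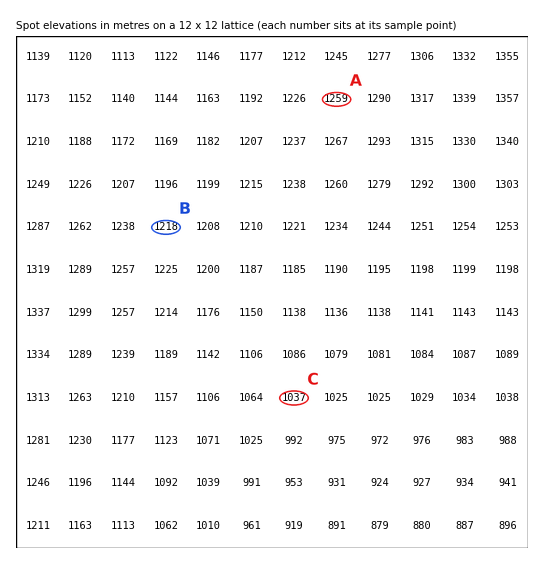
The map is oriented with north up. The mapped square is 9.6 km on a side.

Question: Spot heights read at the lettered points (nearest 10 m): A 1260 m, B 1220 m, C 1040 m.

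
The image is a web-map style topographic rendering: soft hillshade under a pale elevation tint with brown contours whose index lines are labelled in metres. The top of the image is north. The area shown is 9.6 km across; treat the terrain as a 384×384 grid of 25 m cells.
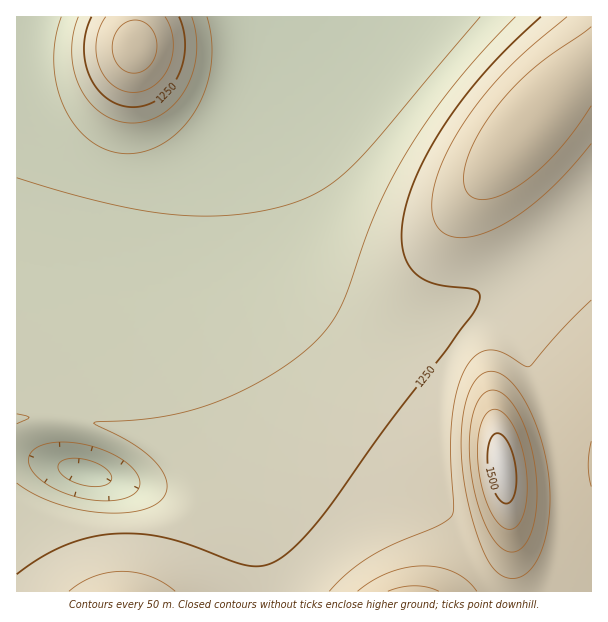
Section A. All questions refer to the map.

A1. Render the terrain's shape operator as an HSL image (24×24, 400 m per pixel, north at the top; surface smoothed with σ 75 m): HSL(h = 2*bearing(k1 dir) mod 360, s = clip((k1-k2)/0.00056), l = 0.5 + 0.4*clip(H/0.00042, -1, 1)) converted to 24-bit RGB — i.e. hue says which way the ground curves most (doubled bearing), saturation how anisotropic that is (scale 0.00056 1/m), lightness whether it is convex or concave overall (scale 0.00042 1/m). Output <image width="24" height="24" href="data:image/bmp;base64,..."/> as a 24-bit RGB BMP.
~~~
<image width="24" height="24" href="data:image/bmp;base64,Qk32BgAAAAAAADYAAAAoAAAAGAAAABgAAAABABgAAAAAAMAGAAATCwAAEwsAAAAAAAAAAAAAaoyJYJWCV6BocaxQsaZOqmBRnllzk2KHi2uMgHKGcnWDZoaHUZB8Q5tlR6hFj7FTt5dbulhRtUJ1rAVy2n4sNbtOVHeNhH2BcIh/aY11ZZJjfJdemJRdlnRgkWRojGt6iHGChHWFfHiCdIGCZod3VI9gVpdJfJ5GpJlHpWtJnSNxtQBf/fNfMeFZJ1iThX2CdYV8bpaLaKq9bJXSeG7Ppmi/o2iQiHF5hHZ/g3iCgHqCe3yAdoF9bIVva4pheo5akY9YkXVacQJ88QxE8v+xPul+CiuOhX2FadbPaer7WLLrTT7KuimWxSBUzjdAnHVsgnl+gnuBgHyBfnyBfH2AeoB9eYF2fYNyhYRwhmV2PQBh6pNk8f/MQuK1AAaAhX2GLN47a4geRzAKMhcBUisAmXkOq9Azi5xxgHx/gHyBf32Bfn2Bfn2BfX2BfX6AfX+AgH19ZUuMLgBu8fKg7//MNYHWDwB3hX6GjlUMViIDRiAJZ1QdKrYtS+mRasOPfYN+f32Afn2Afn2BfX2BfX2BfX2CfX2Cfn2Cf32CQiyQGwCQ6v3G8f/MTiC/JACEhX+F2zDAlDrgVmvubb39cNfxcbKyfoKBfn5/fn6AfX2AfX2BfX2BfX2BfX2CfX2CfX2Cfn2CKB+PBh+t5//M+f/MZAKpShmRhH+FhHGxcHHAcYW3eIeYfoGCfn9/fn+Afn+Afn6AfX6AfX6BfX6BfX6BfX6BfX6BfX6CfX2CIiuQDHPB5P/G/OuSYACDb0uRg4CFf4CAf4CAf4CAf4CAfoCAfn+Afn+Afn+Afn+AfX+AfX6BfX6BfX2Afn6AfX+AfYCAfX+BNk+QD77J0v+W8IxLcwCJgHaGg4CEf4CAf4CAf4CAf4CAfoCAfn+Afn+Afn+Afn+AfX+BfX6BfX2Bfn2AgH1/f398fYB7eoF7V3SKGb6bw/dZ0xkrjjGTgX+DgoCDf4CAf4CAf4CAf4CAf4CAfoCAfoCAfoCAfn+AfX+AfH6BfHyBf3uBgnp/g3p5g4F2fIN0boR1MqNrtdE2njFRhHSEgICCgYCCf4CAf4CAf4CAf4CAf4CAfoCAfoCAfoCAfoCAfX+AfH6BenuBfnmDhneEiXR6inlyiYhueIhqW4xbf5BTg3pufIF/f4GBgIGBf4CAf4CAf4CAf4CAf4CAfoCAfoCAfoCAfoCAfYCAfH+BeXuCeHaEg3KIj3CFlW1zlHtqjZBlb41eX4peZodtcoR4e4J+f4F/f4CAf4CAf4CAf4CAf4CAf4CAfoCAfoCAfoCAfYCAfH+BeX2Cc3WEd26Jj2uTnmuGo2pvnoBoipZgYJBUUo1ZXolqb4V3eoJ8f4CAf4CAf4CAf4CAf4CAf4CAfoCAfoCAfoCAfoCAfYCAeX6BcnmEamyJeGaSoGidrWyJr25zpYRshJhfTpJNSY9aWYtrbYV2f4CAf4CAf4B/f4B/f4B/f4B/foCAfoCAfoCAfoCAfYCAen+Bc32DZ3WIYGSPgmOcrW2fuXOPt3aAqIN1fJhjSJNWQ49gVotuf4CAf39/gH9+gH99gYF7foF7fYB9foB/foCAfoCAfoCAfICAdn+CaHyHWnKNXGGVmGukuHecv32VvH6Pq3x8cZZoRZJjQo5pgH9/gH1+g3Z3h3ZtioRmfolndIZveIJ6fYB/foCAfoCAfYCAeYCBbYCFWn6KUXWRYWKarXejvn+YvoGZwX+arn6IaZJ0Q5BxgH2AhHN9jVxnmVlGoYs7fJ88UpZJYYtudoN+fYCAfoCAfn+AfICAdIGCYoSITYOOUH2TfHCbuH6YvoCRun+Zx32arH6NZI+GgneCjVuEnjZnuC0lzp0lhckkJbArOplrYoqDeYGCfn+Afn+AfX+AeoCBbYSEVYqKRI2QV4eToXubw36UuXuOunqPx3yTo3qSfmyGiz6Xsx+U1D9c07J5qNJzLdRbH6uQRIuTcH+FfX+Afn+Afn+AfH+AdoGCZYaESoyFQpGIY5GRq3+Rx32auXyXwXyOv3eUcGCKZSmeoiPGyZKp1NLB1NC+hsWoHZy+LWuaZHWIfH6Bfn+Afn+AfX+Ae3+AcoOBXIiARI18RJF6bJGAsH6Ow32dwHuaxXSVXVmMLyGgTy/My7uzzNG21ce3tMiuKVHIIzqeXWSLenyBfn+Afn+AfX6AfX6AeoCAb4OAV4l7QY5xR5BscZJtrXqGwHaXx22ZXGeLI0ifKm/JrMit1cW9zNS+yKq1ZCnJPySeZF2LenqBfn+Afn6AfX6AfX6AfH6AeYCBbIR+VYl0Q41nTI9fgJJqqXB7wWKQ"/>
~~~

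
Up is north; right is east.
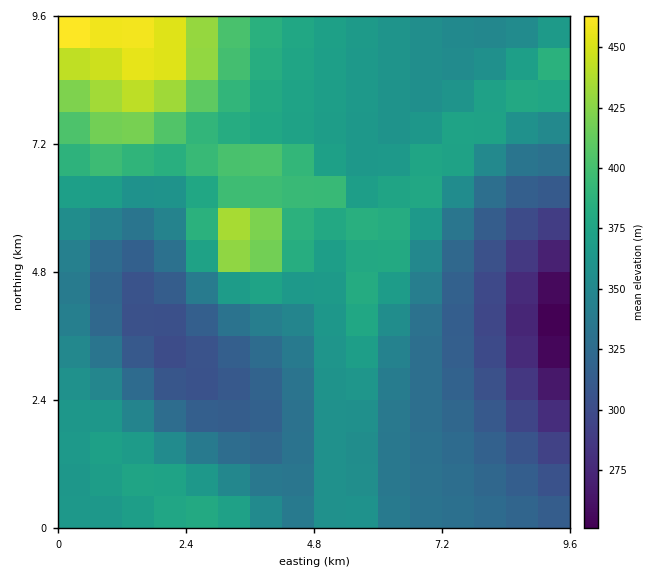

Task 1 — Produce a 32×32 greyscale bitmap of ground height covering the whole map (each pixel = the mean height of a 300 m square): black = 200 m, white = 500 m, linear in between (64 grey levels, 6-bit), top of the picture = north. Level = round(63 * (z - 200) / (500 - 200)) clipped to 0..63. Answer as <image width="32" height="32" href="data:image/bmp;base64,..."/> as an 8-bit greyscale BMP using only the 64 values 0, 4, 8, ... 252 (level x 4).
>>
<image width="32" height="32" href="data:image/bmp;base64,Qk02CAAAAAAAADYEAAAoAAAAIAAAACAAAAABAAgAAAAAAAAEAAATCwAAEwsAAAABAAAAAAAAAAAAAAEBAQACAgIAAwMDAAQEBAAFBQUABgYGAAcHBwAICAgACQkJAAoKCgALCwsADAwMAA0NDQAODg4ADw8PABAQEAAREREAEhISABMTEwAUFBQAFRUVABYWFgAXFxcAGBgYABkZGQAaGhoAGxsbABwcHAAdHR0AHh4eAB8fHwAgICAAISEhACIiIgAjIyMAJCQkACUlJQAmJiYAJycnACgoKAApKSkAKioqACsrKwAsLCwALS0tAC4uLgAvLy8AMDAwADExMQAyMjIAMzMzADQ0NAA1NTUANjY2ADc3NwA4ODgAOTk5ADo6OgA7OzsAPDw8AD09PQA+Pj4APz8/AEBAQABBQUEAQkJCAENDQwBEREQARUVFAEZGRgBHR0cASEhIAElJSQBKSkoAS0tLAExMTABNTU0ATk5OAE9PTwBQUFAAUVFRAFJSUgBTU1MAVFRUAFVVVQBWVlYAV1dXAFhYWABZWVkAWlpaAFtbWwBcXFwAXV1dAF5eXgBfX18AYGBgAGFhYQBiYmIAY2NjAGRkZABlZWUAZmZmAGdnZwBoaGgAaWlpAGpqagBra2sAbGxsAG1tbQBubm4Ab29vAHBwcABxcXEAcnJyAHNzcwB0dHQAdXV1AHZ2dgB3d3cAeHh4AHl5eQB6enoAe3t7AHx8fAB9fX0Afn5+AH9/fwCAgIAAgYGBAIKCggCDg4MAhISEAIWFhQCGhoYAh4eHAIiIiACJiYkAioqKAIuLiwCMjIwAjY2NAI6OjgCPj48AkJCQAJGRkQCSkpIAk5OTAJSUlACVlZUAlpaWAJeXlwCYmJgAmZmZAJqamgCbm5sAnJycAJ2dnQCenp4An5+fAKCgoAChoaEAoqKiAKOjowCkpKQApaWlAKampgCnp6cAqKioAKmpqQCqqqoAq6urAKysrACtra0Arq6uAK+vrwCwsLAAsbGxALKysgCzs7MAtLS0ALW1tQC2trYAt7e3ALi4uAC5ubkAurq6ALu7uwC8vLwAvb29AL6+vgC/v78AwMDAAMHBwQDCwsIAw8PDAMTExADFxcUAxsbGAMfHxwDIyMgAycnJAMrKygDLy8sAzMzMAM3NzQDOzs4Az8/PANDQ0ADR0dEA0tLSANPT0wDU1NQA1dXVANbW1gDX19cA2NjYANnZ2QDa2toA29vbANzc3ADd3d0A3t7eAN/f3wDg4OAA4eHhAOLi4gDj4+MA5OTkAOXl5QDm5uYA5+fnAOjo6ADp6ekA6urqAOvr6wDs7OwA7e3tAO7u7gDv7+8A8PDwAPHx8QDy8vIA8/PzAPT09AD19fUA9vb2APf39wD4+PgA+fn5APr6+gD7+/sA/Pz8AP39/QD+/v4A////AIyIiIiMjJCUmJiYkIh8dHSAjIyAeHBwcGxsbGhoZGBgiIiIjJCQlJiYlJCIgHh0dICIiIB4cHBsbGxoaGRkYFyIiIyQkJSUlJCMiIB4dHB0gIiIgHRwcGxsbGhoZGBcWIiMjJCUlJCMiIB8dHBsbHSAiIh8dHBwbGxoaGRgXFhUiIyQkJCQiIR8dHBsaGhodICIiHx0cGxsbGhkYFxYVFCIjJCQjIiAeHBsaGRkZGh0gIiIfHRwbGxoaGRgWFRQSIiMjIyEfHRsaGRgYGBkaHSAiIiAdHBsbGhkYFxUUEhAiIyIhHxwaGBgXFxgYGRodICMiIB4cGxsaGRgWFBMRDyEiIR8cGhgXFhYXFxgZGh0gIyMhHhwbGhoYFxUTEQ8NISEfHRoYFhYWFhcYGRobHSAjIyEfHRsaGRgWFBIQDgwgIB4bGRcVFRUWFxgZGhsdICMkIh8dGxoZGBYUEg8NCx8fHRoXFhUVFhcYGRobHB4hIyUjIB4cGhkXFRMRDwwKHx4bGRcVFRUXGBobHB0eHyEkJSQhHhwaGRcVExEODAkeHRsYFhUVFhgaHB4fHx8gISQmJSMfHRsZFxUTEQ4MCh4dGhgWFhYYGh0gIiIiIiEiJCYmJCEeGxkXFRMRDwwKHh0aGBcWFxodISUnJyYkIyMkJiclIyEcGhgWFBIPDQseHRsZGBgZHCAlKy8uKiclIyQlJyYkIR0aGBYUEhAPDR8eHBoZGRseIykxNTItKSYkJCUmJyUiHhsZFxUUEhAPIB8eHBsbHB8kKzI1Mi0pJiQkJicnJiQgHRoYFhUTEhEhISAfHR0eISQpLjAvKygmJigoJSYnJSIfHBkYFhUUFCMjIyIgICAhJCcqKyspJygpKSYjJSYmJCEeGxkYFxYWJCUlJSMiIiMkJicpKSkqKyomIyMjJSYlIyAdGxkZGBgmJygoJyYlJicpKissLCspJiMjIiMkJSYlIyAdGxoaGygpKisqKSgoKSoqKyopJyUkIyMiIiIkJSUlIiAeHBwdKSssLS0sKykoJyYmJiUlJCQjIyIiIiIjJSUlIyEfHh4rLC4vMC8uLCooJyYlJSUkJCMjIiIhISIjJSUlJCIhIS0uMDEyMjEvLCooJyYlJSQkIyMiIiEhISIjJCUmJSQjLzAxMjQ0MzEvLCooJiUlJCQjIyIiISEhISEjJCYmJiYyMjM0NTU1NDEuKygnJiUlJCMjIiIhISAgICEiJCYnKDQ0NDU2NjY1Mi8sKScmJSUkJCMjIiEhICAgICEiJCYoNzY2NjY3NjUyLywpKCYlJSQkIyMiIiEgICAfICAhIyU5ODc3NjY1NDEuLCkoJyYlJCQjIyIiISEgIB8fHyAhIw="/>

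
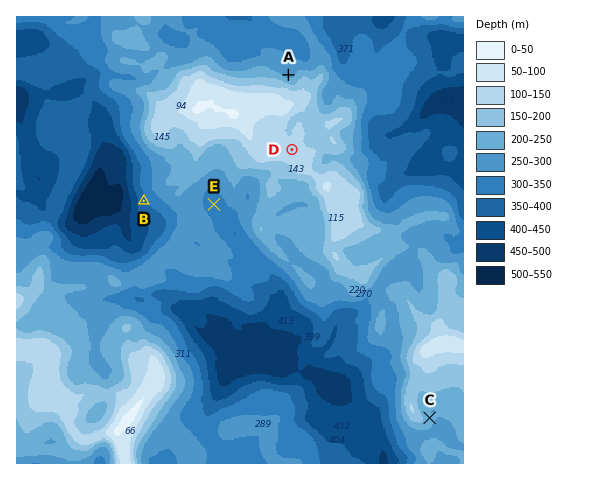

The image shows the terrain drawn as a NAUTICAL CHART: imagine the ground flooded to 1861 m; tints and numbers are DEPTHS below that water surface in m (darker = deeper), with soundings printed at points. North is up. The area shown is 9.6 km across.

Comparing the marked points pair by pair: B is lower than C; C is higher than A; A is higher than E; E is lower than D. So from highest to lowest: D C A E B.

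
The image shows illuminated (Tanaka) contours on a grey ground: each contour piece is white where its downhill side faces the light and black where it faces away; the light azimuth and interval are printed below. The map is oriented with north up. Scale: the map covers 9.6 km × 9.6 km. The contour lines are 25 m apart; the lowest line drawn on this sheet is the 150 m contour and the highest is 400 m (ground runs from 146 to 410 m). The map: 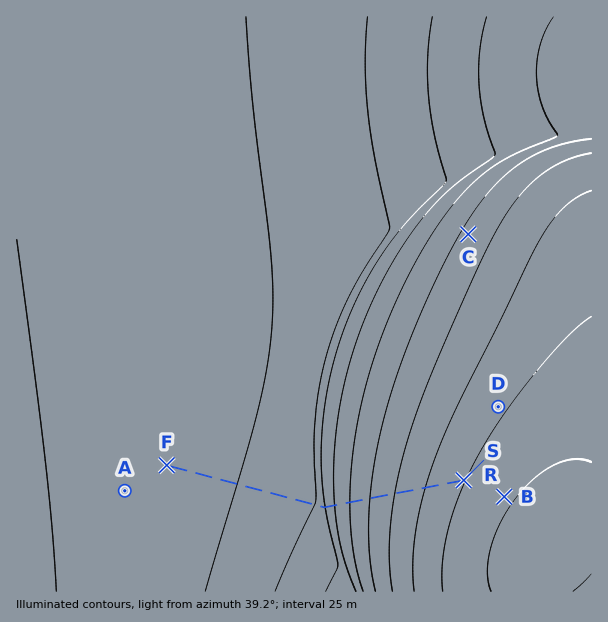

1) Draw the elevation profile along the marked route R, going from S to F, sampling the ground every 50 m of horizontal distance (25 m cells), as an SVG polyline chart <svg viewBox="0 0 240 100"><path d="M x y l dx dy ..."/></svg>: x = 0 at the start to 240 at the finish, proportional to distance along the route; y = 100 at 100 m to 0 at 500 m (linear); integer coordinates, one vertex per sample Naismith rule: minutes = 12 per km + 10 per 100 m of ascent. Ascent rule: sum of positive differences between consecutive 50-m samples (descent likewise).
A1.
<svg viewBox="0 0 240 100"><path d="M0 32l2 0 3 0 2 1 2 0 3 1 2 0 3 0 2 1 2 0 3 1 2 0 2 1 3 0 2 1 2 1 3 0 2 1 2 0 3 1 2 1 3 0 2 1 2 0 3 1 2 1 2 1 3 0 2 1 2 1 3 1 2 0 3 1 2 1 2 1 3 1 2 1 2 1 3 1 2 1 2 1 3 1 2 1 2 1 3 2 2 1 3 2 2 3 2 3 3 2 2 1 2 0 3 0 2 1 2 0 3 0 2 1 3 0 2 0 2 0 3 1 2 0 2 0 3 0 2 1 2 0 3 0 2 0 2 0 3 1 2 0 3 0 2 0 2 0 3 1 2 0 2 0 3 0 2 0 2 1 3 0 2 0 3 0 2 0 2 0 3 0 2 1 2 0 3 0 2 0 2 0 3 0 2 0 2 0 3 1 2 0 3 0 2 0 2 0 3 0 2 0 2 0 2 0"/></svg>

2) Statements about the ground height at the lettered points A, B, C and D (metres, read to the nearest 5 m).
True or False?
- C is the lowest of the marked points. False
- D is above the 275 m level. True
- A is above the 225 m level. False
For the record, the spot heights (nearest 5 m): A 160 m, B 395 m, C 305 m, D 370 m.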